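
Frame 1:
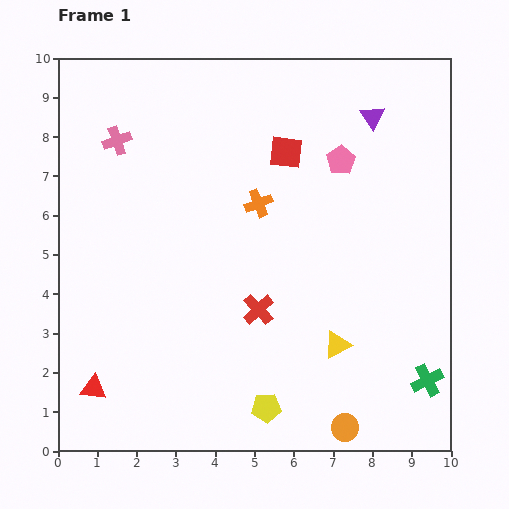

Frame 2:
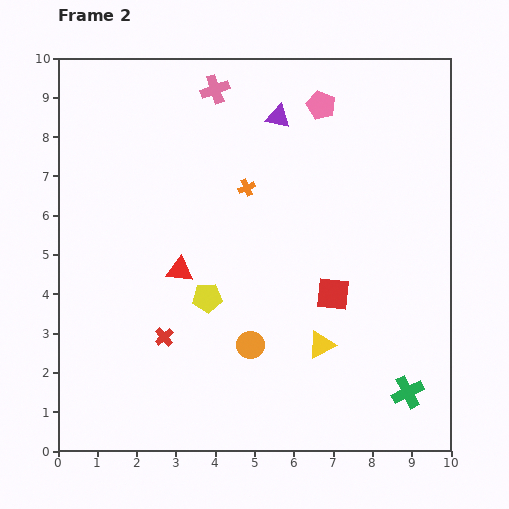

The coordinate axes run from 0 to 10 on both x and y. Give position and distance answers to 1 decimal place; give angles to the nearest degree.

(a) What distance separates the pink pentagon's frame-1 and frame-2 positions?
1.5

The pink pentagon moved from (7.2, 7.4) to (6.7, 8.8), a distance of √(0.5² + 1.4²) ≈ 1.5.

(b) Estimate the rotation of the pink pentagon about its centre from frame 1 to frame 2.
17° counter-clockwise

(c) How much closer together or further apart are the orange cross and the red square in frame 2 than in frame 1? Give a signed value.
+2.0

Distance in frame 1: 1.5. Distance in frame 2: 3.5.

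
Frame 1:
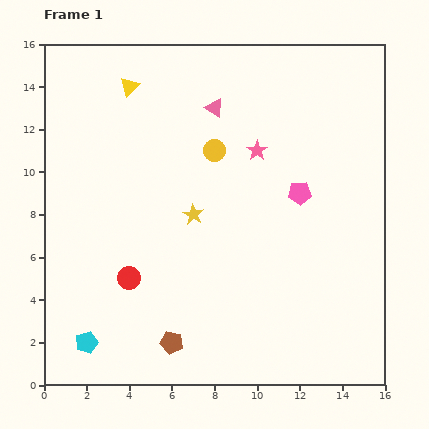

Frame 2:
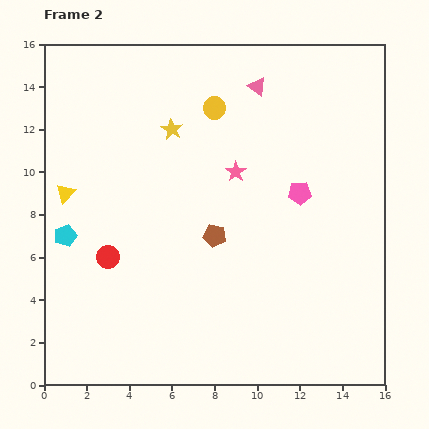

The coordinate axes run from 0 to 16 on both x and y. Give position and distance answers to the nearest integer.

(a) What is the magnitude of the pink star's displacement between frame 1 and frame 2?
1

The pink star moved from (10, 11) to (9, 10), a distance of √(1² + 1²) ≈ 1.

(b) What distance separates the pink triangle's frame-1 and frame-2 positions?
2

The pink triangle moved from (8, 13) to (10, 14), a distance of √(2² + 1²) ≈ 2.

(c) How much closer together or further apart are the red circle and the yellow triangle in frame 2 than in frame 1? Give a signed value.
-5

Distance in frame 1: 9. Distance in frame 2: 4.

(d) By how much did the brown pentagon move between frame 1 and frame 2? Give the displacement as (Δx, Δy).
(2, 5)

The brown pentagon was at (6, 2) in frame 1 and (8, 7) in frame 2.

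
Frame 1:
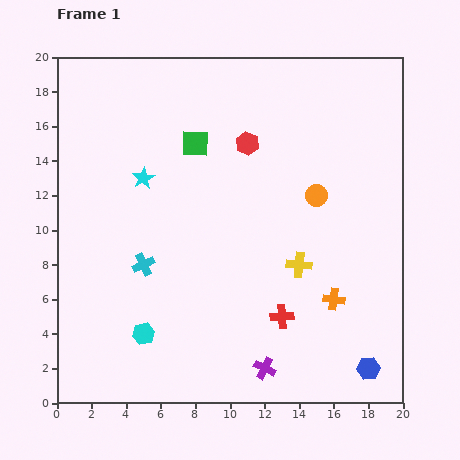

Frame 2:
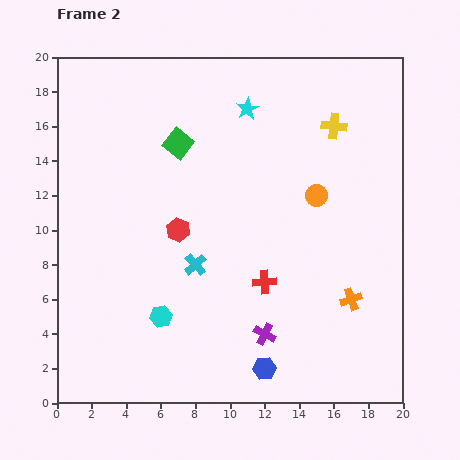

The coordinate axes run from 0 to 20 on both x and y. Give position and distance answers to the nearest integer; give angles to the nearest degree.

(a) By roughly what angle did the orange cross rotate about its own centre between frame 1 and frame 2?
28° counter-clockwise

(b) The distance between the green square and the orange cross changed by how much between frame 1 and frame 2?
+1

Distance in frame 1: 12. Distance in frame 2: 13.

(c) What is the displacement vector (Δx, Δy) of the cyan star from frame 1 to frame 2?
(6, 4)

The cyan star was at (5, 13) in frame 1 and (11, 17) in frame 2.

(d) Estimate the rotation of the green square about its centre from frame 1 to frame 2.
36° clockwise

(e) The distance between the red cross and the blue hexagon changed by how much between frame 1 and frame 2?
-1

Distance in frame 1: 6. Distance in frame 2: 5.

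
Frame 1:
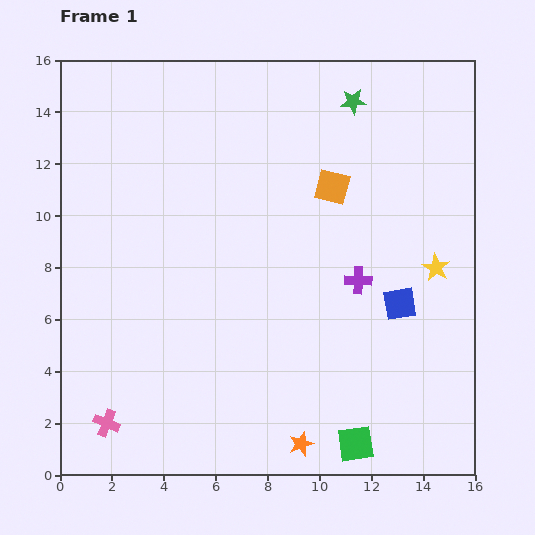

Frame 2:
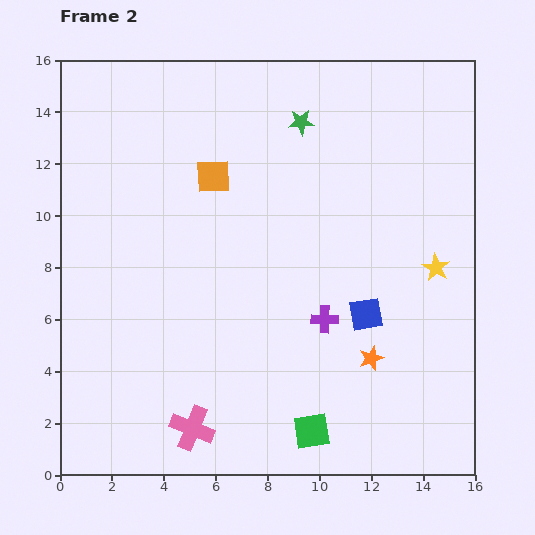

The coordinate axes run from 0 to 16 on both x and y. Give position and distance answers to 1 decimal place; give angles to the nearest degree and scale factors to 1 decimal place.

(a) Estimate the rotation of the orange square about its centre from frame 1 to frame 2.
17° counter-clockwise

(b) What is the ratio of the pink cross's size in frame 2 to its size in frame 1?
1.7×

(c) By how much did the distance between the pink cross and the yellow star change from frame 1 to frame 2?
-2.7

Distance in frame 1: 14.0. Distance in frame 2: 11.3.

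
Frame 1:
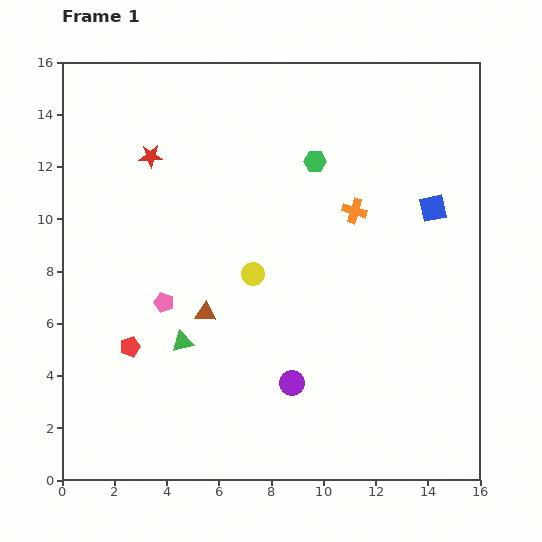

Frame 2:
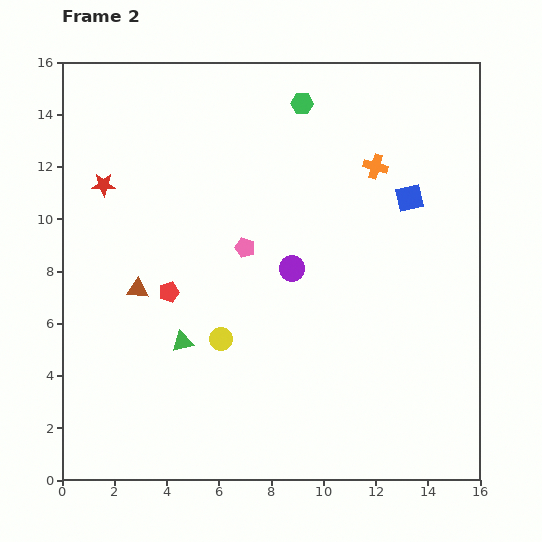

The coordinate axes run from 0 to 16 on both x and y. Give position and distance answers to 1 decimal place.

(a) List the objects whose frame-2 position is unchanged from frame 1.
the green triangle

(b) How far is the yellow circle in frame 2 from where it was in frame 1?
2.8

The yellow circle moved from (7.3, 7.9) to (6.1, 5.4), a distance of √(1.2² + 2.5²) ≈ 2.8.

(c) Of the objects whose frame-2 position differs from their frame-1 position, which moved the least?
the blue square

(moved 1.0)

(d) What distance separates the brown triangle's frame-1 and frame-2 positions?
2.8

The brown triangle moved from (5.5, 6.4) to (2.9, 7.3), a distance of √(2.6² + 0.9²) ≈ 2.8.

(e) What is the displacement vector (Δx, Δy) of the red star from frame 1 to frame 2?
(-1.8, -1.1)

The red star was at (3.4, 12.4) in frame 1 and (1.6, 11.3) in frame 2.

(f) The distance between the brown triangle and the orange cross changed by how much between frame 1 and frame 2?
+3.3

Distance in frame 1: 6.9. Distance in frame 2: 10.2.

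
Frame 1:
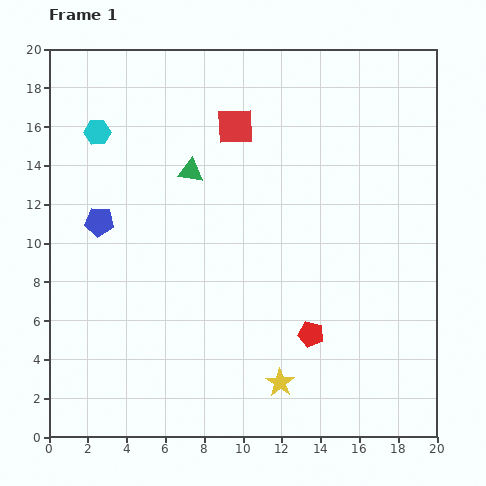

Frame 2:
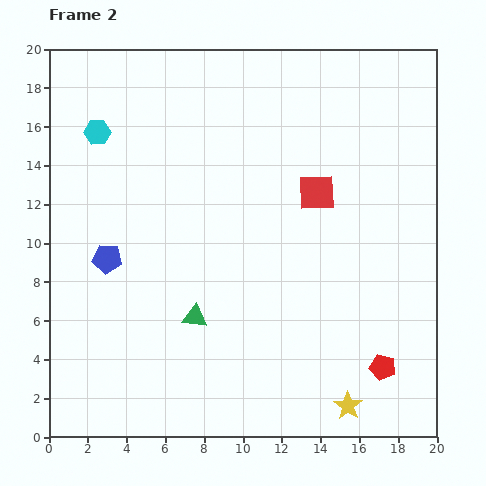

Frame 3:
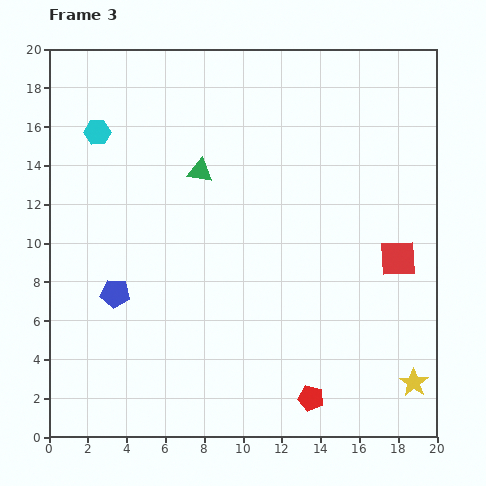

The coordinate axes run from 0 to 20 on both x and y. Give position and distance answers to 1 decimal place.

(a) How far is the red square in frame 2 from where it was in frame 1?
5.4

The red square moved from (9.6, 16.0) to (13.8, 12.6), a distance of √(4.2² + 3.4²) ≈ 5.4.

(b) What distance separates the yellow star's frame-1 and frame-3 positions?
6.9

The yellow star moved from (11.9, 2.8) to (18.8, 2.8), a distance of √(6.9² + 0.0²) ≈ 6.9.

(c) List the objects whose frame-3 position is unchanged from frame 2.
the cyan hexagon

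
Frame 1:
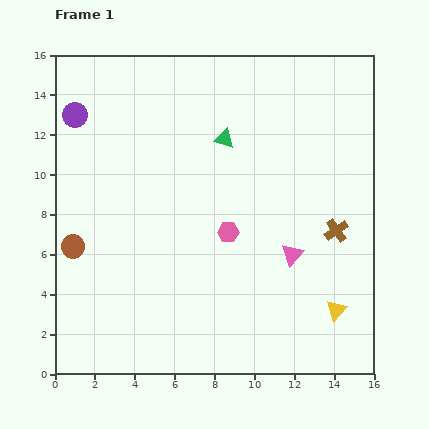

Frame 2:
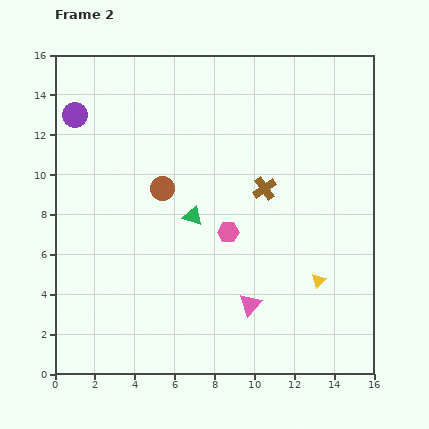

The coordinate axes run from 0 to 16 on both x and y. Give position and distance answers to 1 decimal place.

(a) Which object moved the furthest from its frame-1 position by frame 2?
the brown circle

(moved 5.4; next 4.2)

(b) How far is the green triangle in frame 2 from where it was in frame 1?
4.2

The green triangle moved from (8.5, 11.8) to (6.9, 7.9), a distance of √(1.6² + 3.9²) ≈ 4.2.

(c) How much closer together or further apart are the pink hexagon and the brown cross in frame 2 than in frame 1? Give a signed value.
-2.6

Distance in frame 1: 5.4. Distance in frame 2: 2.8.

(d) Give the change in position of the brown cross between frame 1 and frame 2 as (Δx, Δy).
(-3.6, 2.1)

The brown cross was at (14.1, 7.2) in frame 1 and (10.5, 9.3) in frame 2.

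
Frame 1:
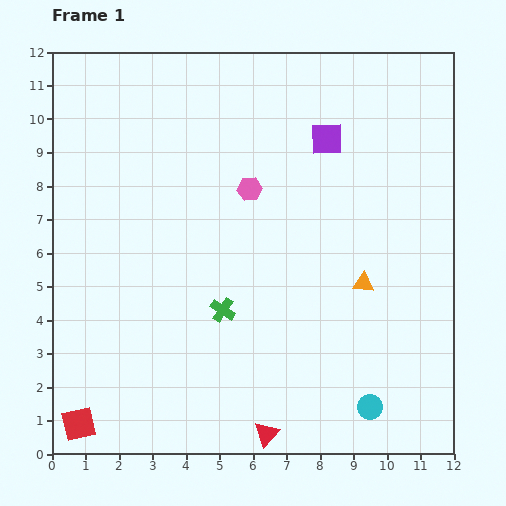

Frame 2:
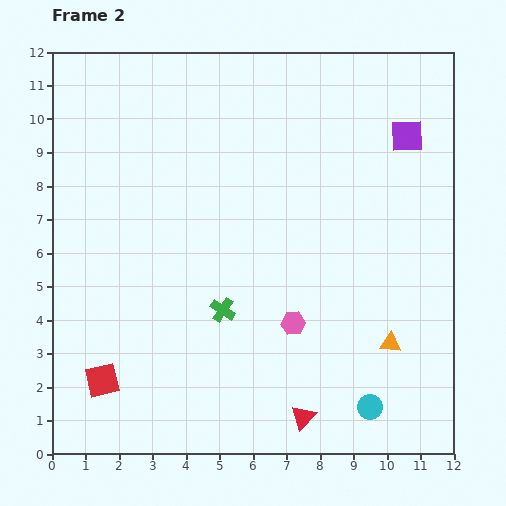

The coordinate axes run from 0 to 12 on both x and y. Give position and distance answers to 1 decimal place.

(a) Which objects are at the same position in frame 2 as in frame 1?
the green cross, the cyan circle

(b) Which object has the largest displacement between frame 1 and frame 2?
the pink hexagon

(moved 4.2; next 2.4)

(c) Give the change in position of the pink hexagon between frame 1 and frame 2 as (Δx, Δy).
(1.3, -4.0)

The pink hexagon was at (5.9, 7.9) in frame 1 and (7.2, 3.9) in frame 2.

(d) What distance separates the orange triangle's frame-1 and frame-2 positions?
2.0

The orange triangle moved from (9.3, 5.1) to (10.1, 3.3), a distance of √(0.8² + 1.8²) ≈ 2.0.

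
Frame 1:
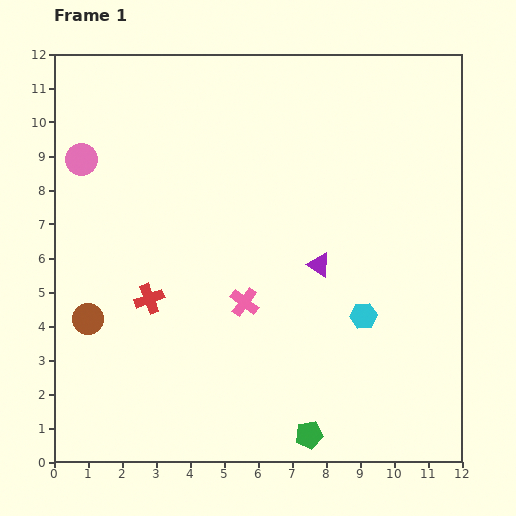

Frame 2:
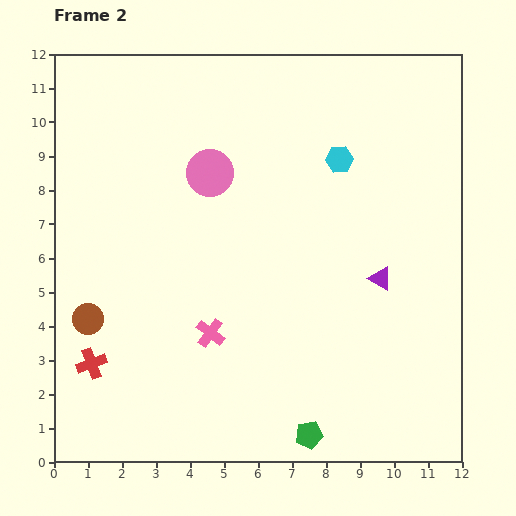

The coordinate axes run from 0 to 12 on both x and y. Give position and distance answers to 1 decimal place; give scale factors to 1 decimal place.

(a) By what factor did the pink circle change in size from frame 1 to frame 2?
1.5×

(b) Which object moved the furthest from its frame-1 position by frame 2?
the cyan hexagon

(moved 4.7; next 3.8)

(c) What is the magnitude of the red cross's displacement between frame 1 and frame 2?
2.5

The red cross moved from (2.8, 4.8) to (1.1, 2.9), a distance of √(1.7² + 1.9²) ≈ 2.5.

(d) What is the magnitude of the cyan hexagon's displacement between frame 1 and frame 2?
4.7

The cyan hexagon moved from (9.1, 4.3) to (8.4, 8.9), a distance of √(0.7² + 4.6²) ≈ 4.7.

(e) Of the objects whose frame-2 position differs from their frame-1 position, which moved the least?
the pink cross

(moved 1.3)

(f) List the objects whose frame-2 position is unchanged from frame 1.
the brown circle, the green pentagon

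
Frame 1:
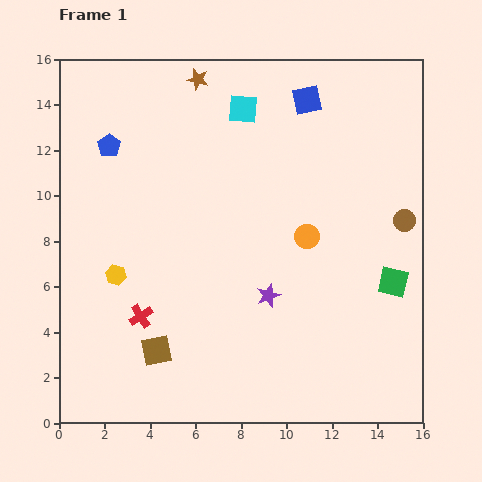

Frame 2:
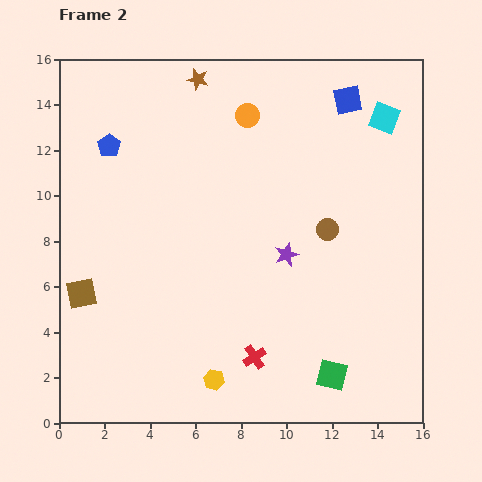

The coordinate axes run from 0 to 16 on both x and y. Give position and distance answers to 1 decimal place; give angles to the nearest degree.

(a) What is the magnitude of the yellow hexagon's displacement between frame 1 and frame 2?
6.3

The yellow hexagon moved from (2.5, 6.5) to (6.8, 1.9), a distance of √(4.3² + 4.6²) ≈ 6.3.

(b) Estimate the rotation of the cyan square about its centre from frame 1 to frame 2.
17° clockwise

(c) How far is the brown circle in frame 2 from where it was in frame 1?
3.4

The brown circle moved from (15.2, 8.9) to (11.8, 8.5), a distance of √(3.4² + 0.4²) ≈ 3.4.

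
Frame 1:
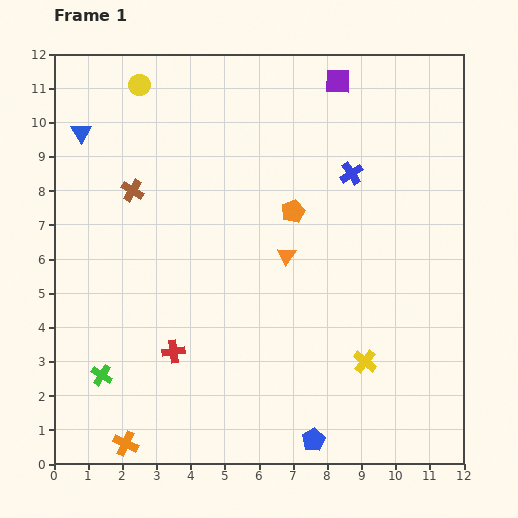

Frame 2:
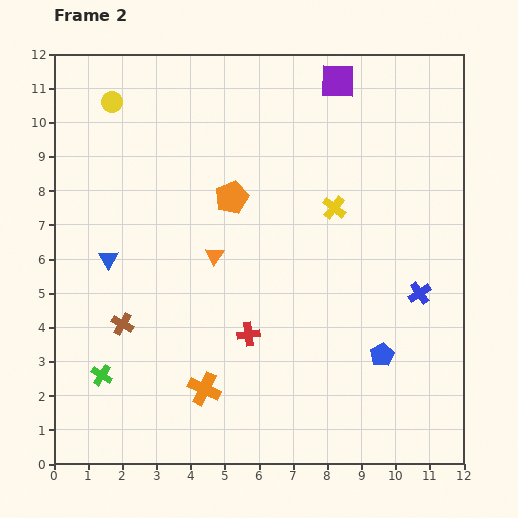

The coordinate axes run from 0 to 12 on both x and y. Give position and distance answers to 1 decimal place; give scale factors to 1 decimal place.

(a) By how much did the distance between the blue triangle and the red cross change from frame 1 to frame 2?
-2.2

Distance in frame 1: 6.9. Distance in frame 2: 4.7.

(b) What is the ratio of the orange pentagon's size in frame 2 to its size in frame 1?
1.4×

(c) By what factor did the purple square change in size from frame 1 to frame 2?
1.4×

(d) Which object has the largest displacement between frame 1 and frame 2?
the yellow cross

(moved 4.6; next 4.0)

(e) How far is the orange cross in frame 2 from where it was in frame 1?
2.8

The orange cross moved from (2.1, 0.6) to (4.4, 2.2), a distance of √(2.3² + 1.6²) ≈ 2.8.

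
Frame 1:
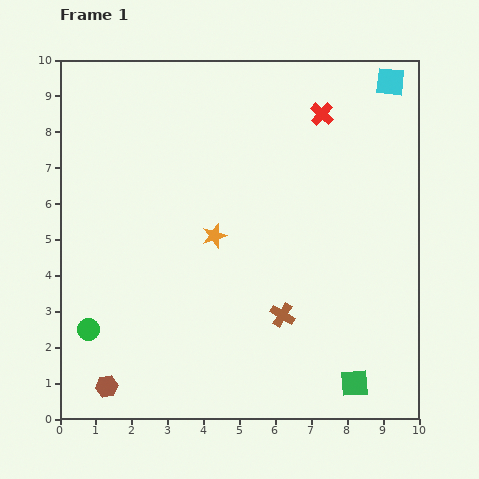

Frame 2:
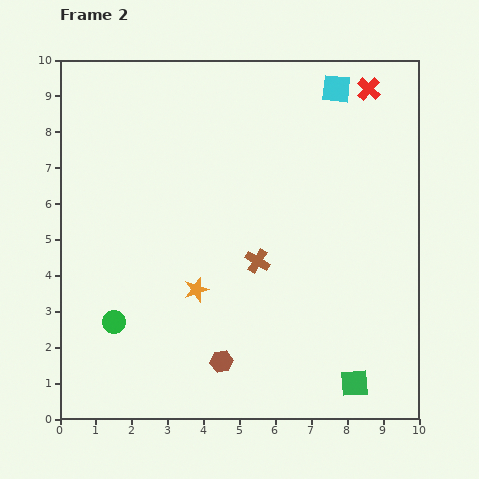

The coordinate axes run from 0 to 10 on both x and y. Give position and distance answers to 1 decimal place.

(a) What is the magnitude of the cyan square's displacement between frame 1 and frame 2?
1.5

The cyan square moved from (9.2, 9.4) to (7.7, 9.2), a distance of √(1.5² + 0.2²) ≈ 1.5.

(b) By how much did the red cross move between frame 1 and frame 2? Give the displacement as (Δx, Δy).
(1.3, 0.7)

The red cross was at (7.3, 8.5) in frame 1 and (8.6, 9.2) in frame 2.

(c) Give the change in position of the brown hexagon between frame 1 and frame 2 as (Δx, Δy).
(3.2, 0.7)

The brown hexagon was at (1.3, 0.9) in frame 1 and (4.5, 1.6) in frame 2.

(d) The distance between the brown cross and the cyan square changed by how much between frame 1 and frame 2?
-1.9

Distance in frame 1: 7.2. Distance in frame 2: 5.3.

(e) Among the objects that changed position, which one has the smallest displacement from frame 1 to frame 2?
the green circle

(moved 0.7)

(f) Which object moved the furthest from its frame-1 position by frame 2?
the brown hexagon

(moved 3.3; next 1.7)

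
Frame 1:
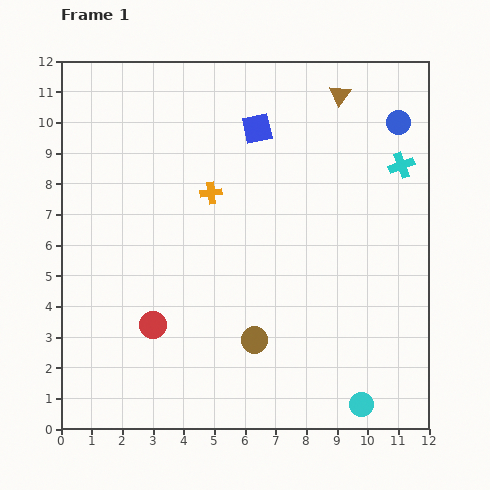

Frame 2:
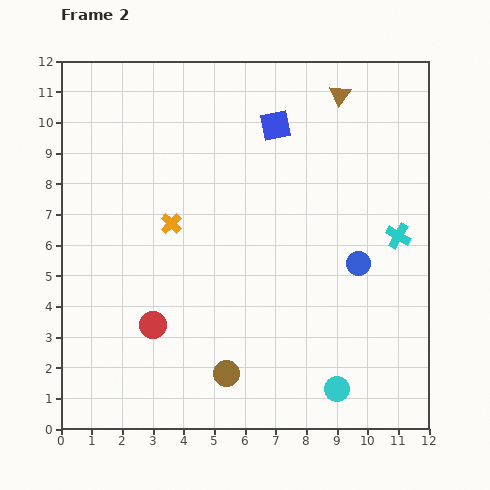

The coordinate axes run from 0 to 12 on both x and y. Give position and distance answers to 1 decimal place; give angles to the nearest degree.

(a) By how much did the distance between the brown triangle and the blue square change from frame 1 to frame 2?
-0.6

Distance in frame 1: 2.9. Distance in frame 2: 2.3.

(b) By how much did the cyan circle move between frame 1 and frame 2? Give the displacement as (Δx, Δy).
(-0.8, 0.5)

The cyan circle was at (9.8, 0.8) in frame 1 and (9.0, 1.3) in frame 2.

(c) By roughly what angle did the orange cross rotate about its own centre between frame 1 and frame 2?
38° counter-clockwise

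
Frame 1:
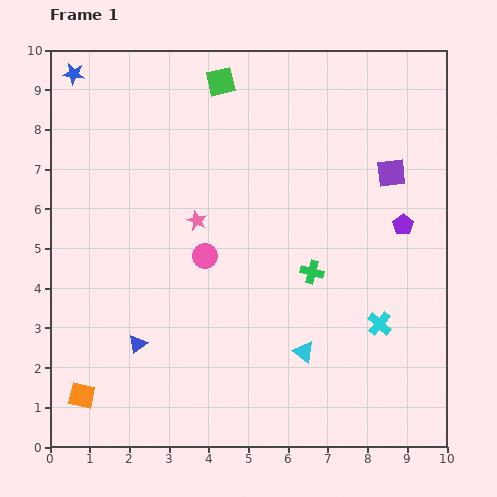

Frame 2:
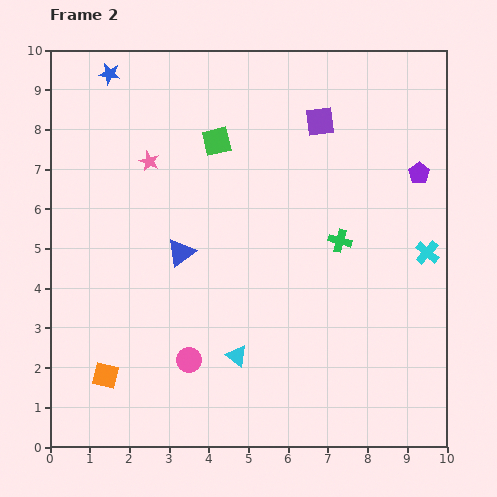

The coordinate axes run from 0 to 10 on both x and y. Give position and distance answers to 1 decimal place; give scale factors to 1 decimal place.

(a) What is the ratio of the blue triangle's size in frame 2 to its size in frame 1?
1.5×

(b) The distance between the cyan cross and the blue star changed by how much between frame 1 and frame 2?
-0.7

Distance in frame 1: 9.9. Distance in frame 2: 9.2.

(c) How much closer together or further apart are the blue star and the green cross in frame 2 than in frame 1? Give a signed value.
-0.6

Distance in frame 1: 7.8. Distance in frame 2: 7.2.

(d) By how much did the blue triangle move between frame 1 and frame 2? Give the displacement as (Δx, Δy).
(1.1, 2.3)

The blue triangle was at (2.2, 2.6) in frame 1 and (3.3, 4.9) in frame 2.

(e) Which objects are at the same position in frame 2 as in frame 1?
none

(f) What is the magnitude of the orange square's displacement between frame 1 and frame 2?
0.8

The orange square moved from (0.8, 1.3) to (1.4, 1.8), a distance of √(0.6² + 0.5²) ≈ 0.8.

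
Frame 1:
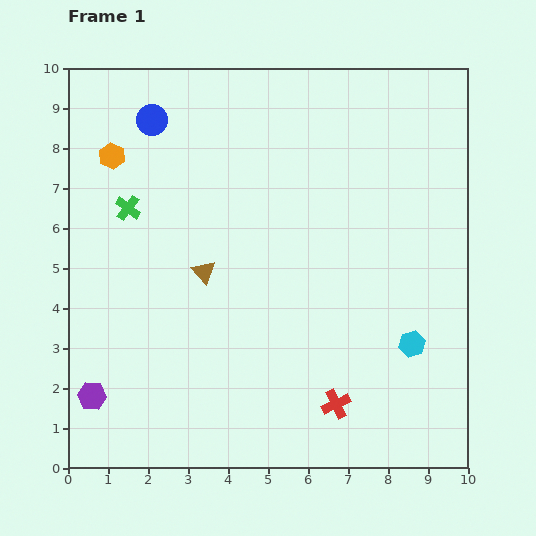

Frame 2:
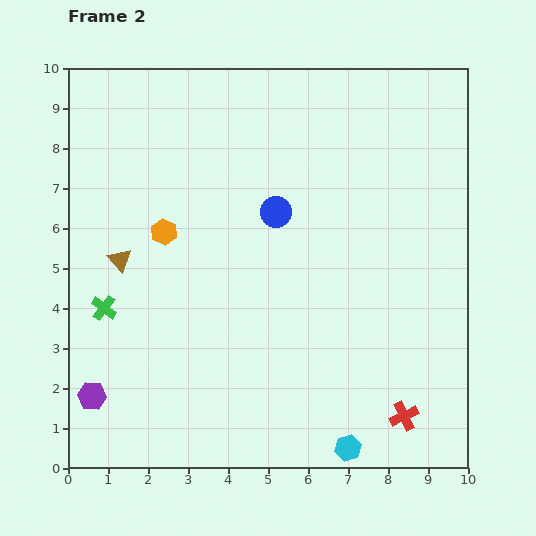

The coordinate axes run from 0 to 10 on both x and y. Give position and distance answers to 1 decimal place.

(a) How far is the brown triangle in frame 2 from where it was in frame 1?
2.1

The brown triangle moved from (3.4, 4.9) to (1.3, 5.2), a distance of √(2.1² + 0.3²) ≈ 2.1.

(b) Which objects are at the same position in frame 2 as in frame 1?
the purple hexagon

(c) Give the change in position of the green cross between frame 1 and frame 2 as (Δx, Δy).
(-0.6, -2.5)

The green cross was at (1.5, 6.5) in frame 1 and (0.9, 4.0) in frame 2.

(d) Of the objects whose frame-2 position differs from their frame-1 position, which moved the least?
the red cross

(moved 1.7)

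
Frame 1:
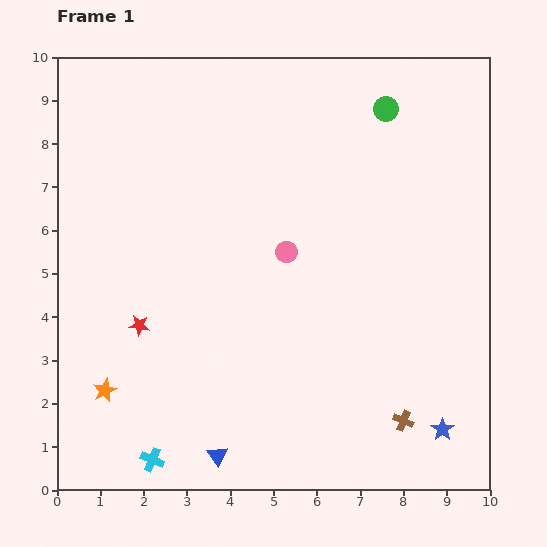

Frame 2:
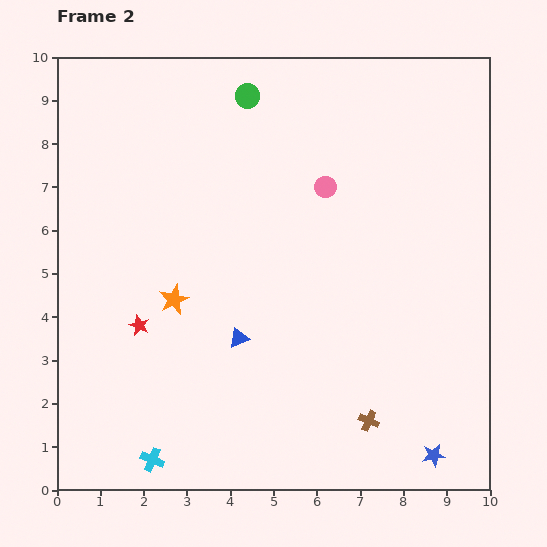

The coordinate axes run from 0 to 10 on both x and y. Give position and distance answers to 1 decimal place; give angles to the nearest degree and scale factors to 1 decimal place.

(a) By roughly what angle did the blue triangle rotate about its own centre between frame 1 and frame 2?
41° clockwise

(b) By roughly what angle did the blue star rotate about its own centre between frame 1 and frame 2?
26° clockwise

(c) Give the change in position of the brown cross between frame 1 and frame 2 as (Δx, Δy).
(-0.8, 0.0)

The brown cross was at (8.0, 1.6) in frame 1 and (7.2, 1.6) in frame 2.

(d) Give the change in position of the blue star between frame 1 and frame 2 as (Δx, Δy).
(-0.2, -0.6)

The blue star was at (8.9, 1.4) in frame 1 and (8.7, 0.8) in frame 2.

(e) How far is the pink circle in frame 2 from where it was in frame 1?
1.7

The pink circle moved from (5.3, 5.5) to (6.2, 7.0), a distance of √(0.9² + 1.5²) ≈ 1.7.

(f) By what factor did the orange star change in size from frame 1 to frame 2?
1.3×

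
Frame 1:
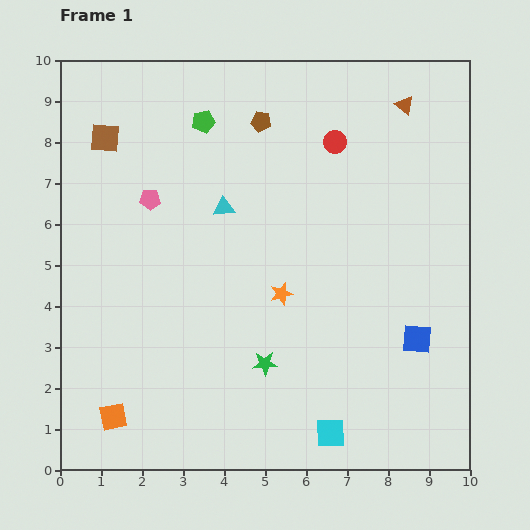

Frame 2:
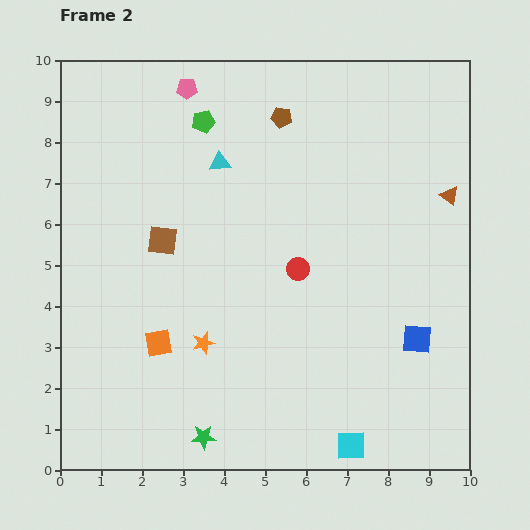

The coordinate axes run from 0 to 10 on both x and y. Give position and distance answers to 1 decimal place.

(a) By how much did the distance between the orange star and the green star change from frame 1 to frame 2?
+0.6

Distance in frame 1: 1.7. Distance in frame 2: 2.3.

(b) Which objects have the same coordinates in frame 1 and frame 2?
the blue square, the green pentagon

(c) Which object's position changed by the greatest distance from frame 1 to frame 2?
the red circle

(moved 3.2; next 2.9)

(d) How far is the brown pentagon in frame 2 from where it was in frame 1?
0.5

The brown pentagon moved from (4.9, 8.5) to (5.4, 8.6), a distance of √(0.5² + 0.1²) ≈ 0.5.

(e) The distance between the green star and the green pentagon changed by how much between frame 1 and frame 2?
+1.6

Distance in frame 1: 6.1. Distance in frame 2: 7.7.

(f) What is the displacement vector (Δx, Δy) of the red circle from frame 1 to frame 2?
(-0.9, -3.1)

The red circle was at (6.7, 8.0) in frame 1 and (5.8, 4.9) in frame 2.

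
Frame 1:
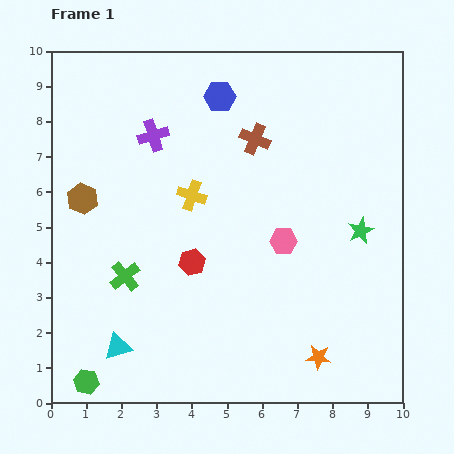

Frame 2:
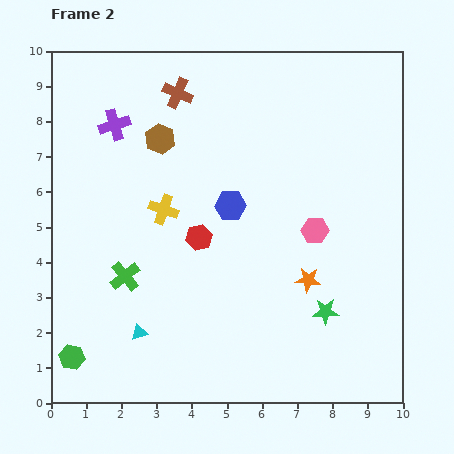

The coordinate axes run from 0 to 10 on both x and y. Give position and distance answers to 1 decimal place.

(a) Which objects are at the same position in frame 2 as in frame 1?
the green cross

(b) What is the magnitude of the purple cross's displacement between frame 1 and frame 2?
1.1

The purple cross moved from (2.9, 7.6) to (1.8, 7.9), a distance of √(1.1² + 0.3²) ≈ 1.1.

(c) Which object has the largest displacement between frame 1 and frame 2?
the blue hexagon

(moved 3.1; next 2.8)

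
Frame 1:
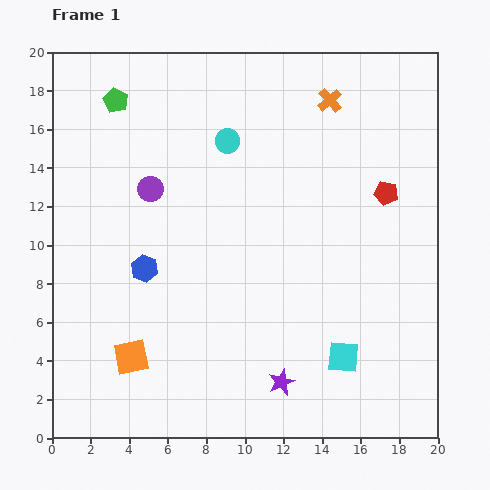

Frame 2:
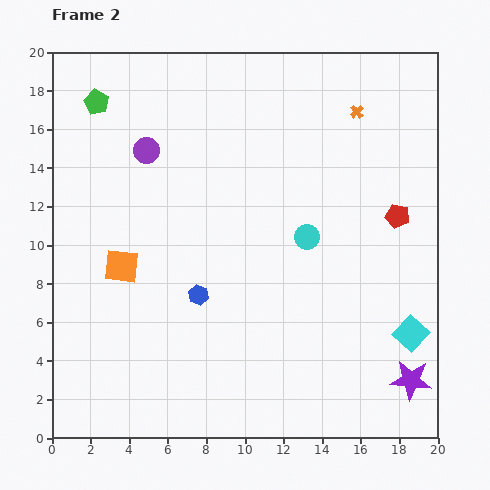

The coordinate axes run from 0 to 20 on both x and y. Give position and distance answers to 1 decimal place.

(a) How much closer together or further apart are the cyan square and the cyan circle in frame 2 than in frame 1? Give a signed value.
-5.3

Distance in frame 1: 12.7. Distance in frame 2: 7.4.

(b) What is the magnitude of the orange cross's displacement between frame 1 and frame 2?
1.5

The orange cross moved from (14.4, 17.5) to (15.8, 16.9), a distance of √(1.4² + 0.6²) ≈ 1.5.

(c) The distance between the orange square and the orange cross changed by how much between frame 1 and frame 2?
-2.2

Distance in frame 1: 16.8. Distance in frame 2: 14.6.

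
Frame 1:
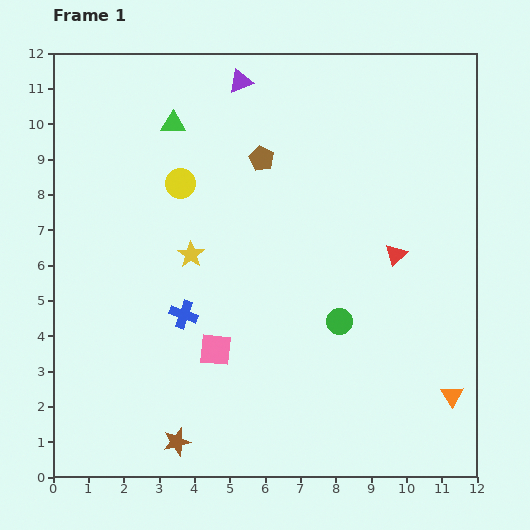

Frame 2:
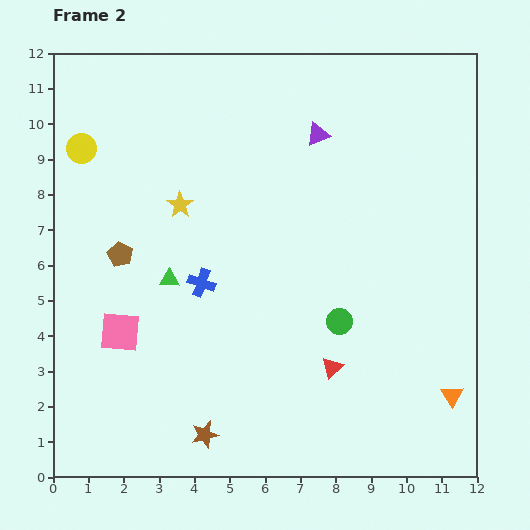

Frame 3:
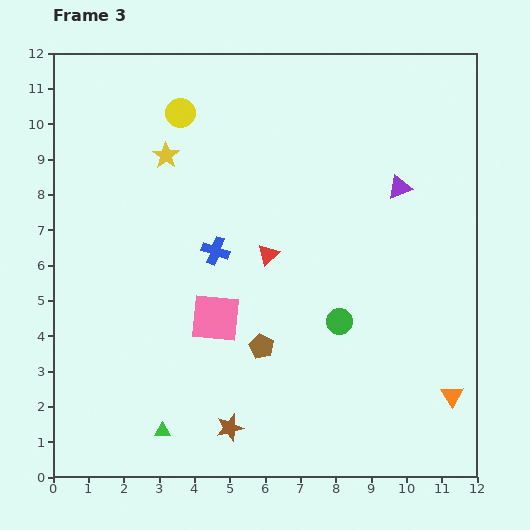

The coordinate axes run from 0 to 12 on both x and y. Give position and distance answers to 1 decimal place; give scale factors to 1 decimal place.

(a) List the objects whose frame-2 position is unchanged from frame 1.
the orange triangle, the green circle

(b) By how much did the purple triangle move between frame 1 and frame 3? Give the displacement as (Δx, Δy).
(4.5, -3.0)

The purple triangle was at (5.3, 11.2) in frame 1 and (9.8, 8.2) in frame 3.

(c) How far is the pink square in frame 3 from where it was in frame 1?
0.9

The pink square moved from (4.6, 3.6) to (4.6, 4.5), a distance of √(0.0² + 0.9²) ≈ 0.9.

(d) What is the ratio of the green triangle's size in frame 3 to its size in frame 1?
0.7×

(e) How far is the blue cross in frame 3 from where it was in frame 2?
1.0

The blue cross moved from (4.2, 5.5) to (4.6, 6.4), a distance of √(0.4² + 0.9²) ≈ 1.0.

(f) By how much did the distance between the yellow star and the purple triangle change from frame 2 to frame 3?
+2.3

Distance in frame 2: 4.4. Distance in frame 3: 6.7.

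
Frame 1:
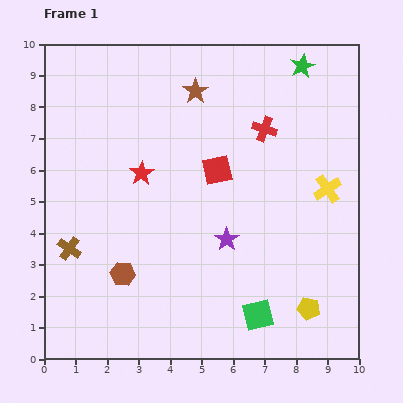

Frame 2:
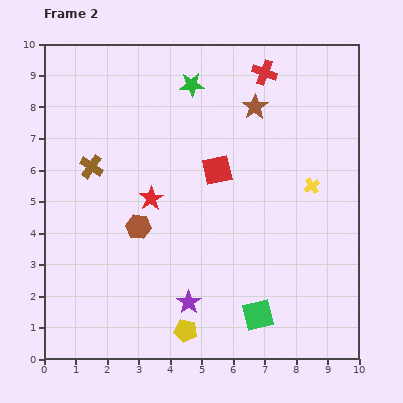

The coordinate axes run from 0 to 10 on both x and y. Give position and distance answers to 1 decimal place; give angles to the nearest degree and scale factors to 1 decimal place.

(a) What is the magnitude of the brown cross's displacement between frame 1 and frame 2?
2.7

The brown cross moved from (0.8, 3.5) to (1.5, 6.1), a distance of √(0.7² + 2.6²) ≈ 2.7.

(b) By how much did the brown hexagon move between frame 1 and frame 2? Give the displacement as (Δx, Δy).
(0.5, 1.5)

The brown hexagon was at (2.5, 2.7) in frame 1 and (3.0, 4.2) in frame 2.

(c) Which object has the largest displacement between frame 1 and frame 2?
the yellow pentagon

(moved 4.0; next 3.6)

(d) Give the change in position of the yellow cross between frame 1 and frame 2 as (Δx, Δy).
(-0.5, 0.1)

The yellow cross was at (9.0, 5.4) in frame 1 and (8.5, 5.5) in frame 2.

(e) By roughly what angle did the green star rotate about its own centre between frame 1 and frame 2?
22° clockwise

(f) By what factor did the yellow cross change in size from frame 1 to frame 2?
0.6×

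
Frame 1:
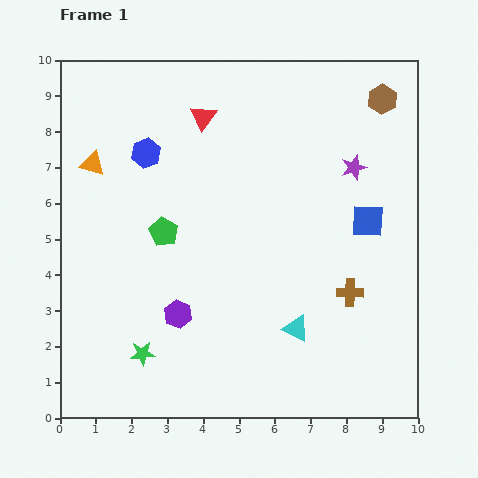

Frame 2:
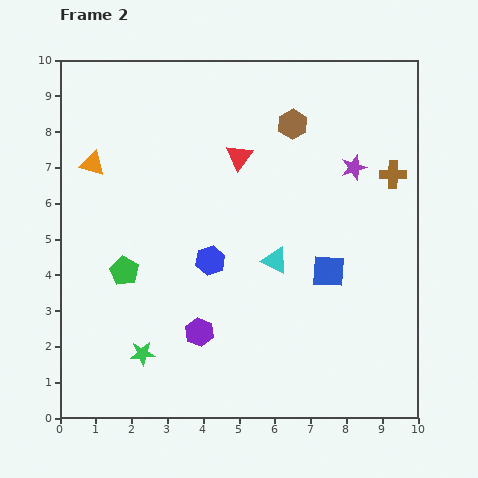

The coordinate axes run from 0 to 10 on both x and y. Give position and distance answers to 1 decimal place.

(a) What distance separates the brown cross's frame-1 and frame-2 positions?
3.5

The brown cross moved from (8.1, 3.5) to (9.3, 6.8), a distance of √(1.2² + 3.3²) ≈ 3.5.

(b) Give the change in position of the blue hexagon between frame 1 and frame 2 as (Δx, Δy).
(1.8, -3.0)

The blue hexagon was at (2.4, 7.4) in frame 1 and (4.2, 4.4) in frame 2.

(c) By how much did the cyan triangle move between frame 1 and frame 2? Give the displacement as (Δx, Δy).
(-0.6, 1.9)

The cyan triangle was at (6.6, 2.5) in frame 1 and (6.0, 4.4) in frame 2.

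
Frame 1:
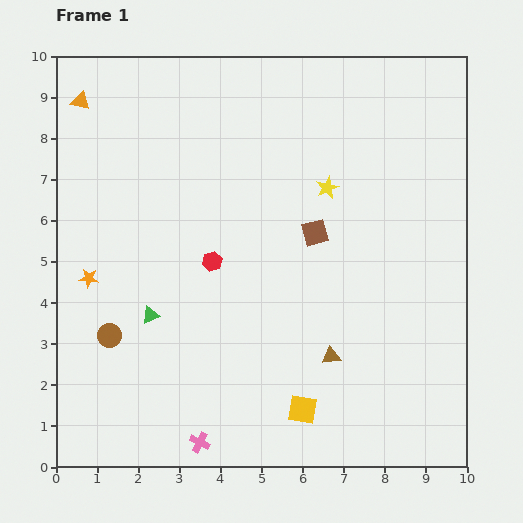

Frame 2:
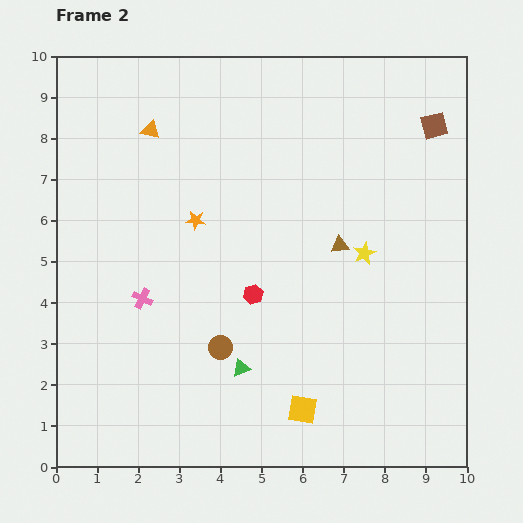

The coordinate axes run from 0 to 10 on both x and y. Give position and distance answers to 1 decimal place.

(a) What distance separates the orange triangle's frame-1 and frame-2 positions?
1.8

The orange triangle moved from (0.6, 8.9) to (2.3, 8.2), a distance of √(1.7² + 0.7²) ≈ 1.8.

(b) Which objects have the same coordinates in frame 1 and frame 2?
the yellow square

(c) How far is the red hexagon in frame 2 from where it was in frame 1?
1.3

The red hexagon moved from (3.8, 5.0) to (4.8, 4.2), a distance of √(1.0² + 0.8²) ≈ 1.3.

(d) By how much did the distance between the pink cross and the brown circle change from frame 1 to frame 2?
-1.2

Distance in frame 1: 3.4. Distance in frame 2: 2.2.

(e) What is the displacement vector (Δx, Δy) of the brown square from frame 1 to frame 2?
(2.9, 2.6)

The brown square was at (6.3, 5.7) in frame 1 and (9.2, 8.3) in frame 2.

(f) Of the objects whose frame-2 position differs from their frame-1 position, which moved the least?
the red hexagon

(moved 1.3)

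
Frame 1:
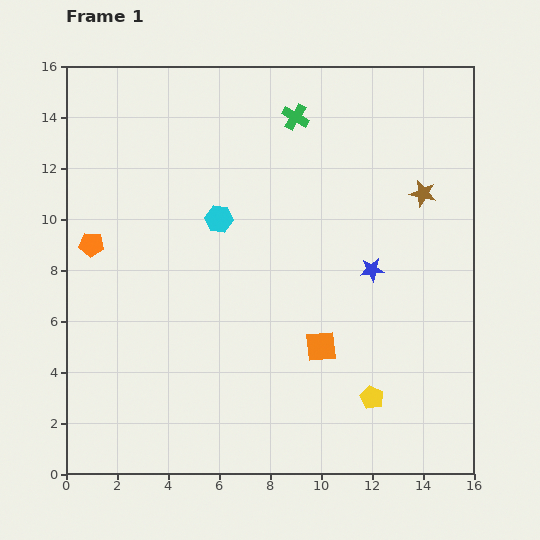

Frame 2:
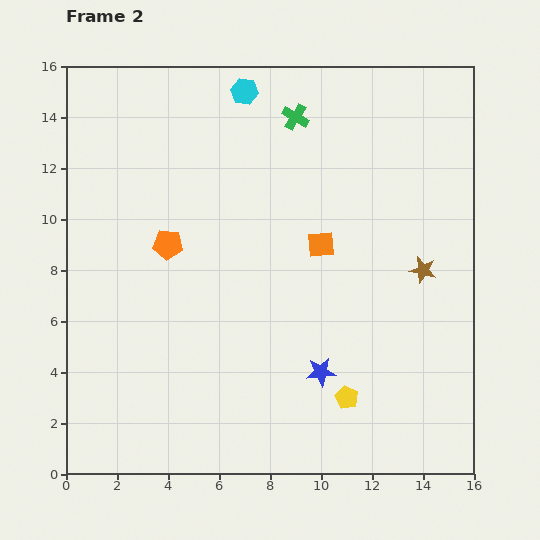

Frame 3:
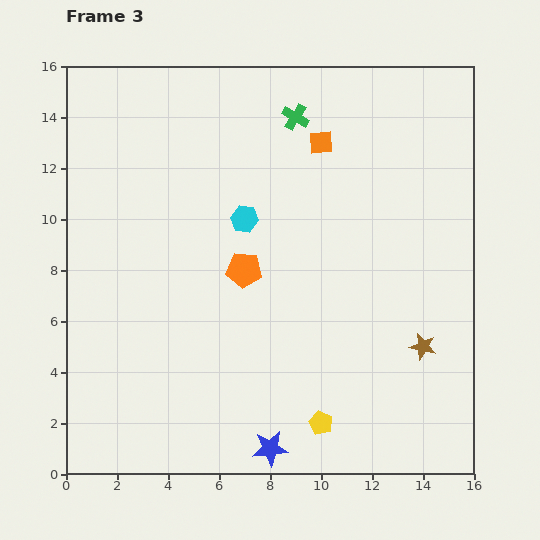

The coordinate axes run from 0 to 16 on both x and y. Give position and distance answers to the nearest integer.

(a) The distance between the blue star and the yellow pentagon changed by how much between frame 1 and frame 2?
-4

Distance in frame 1: 5. Distance in frame 2: 1.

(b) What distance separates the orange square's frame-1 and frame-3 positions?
8

The orange square moved from (10, 5) to (10, 13), a distance of √(0² + 8²) ≈ 8.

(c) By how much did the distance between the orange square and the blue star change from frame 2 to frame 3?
+7

Distance in frame 2: 5. Distance in frame 3: 12.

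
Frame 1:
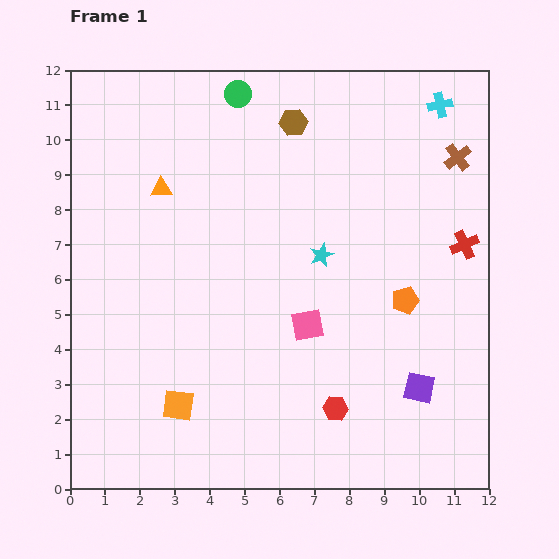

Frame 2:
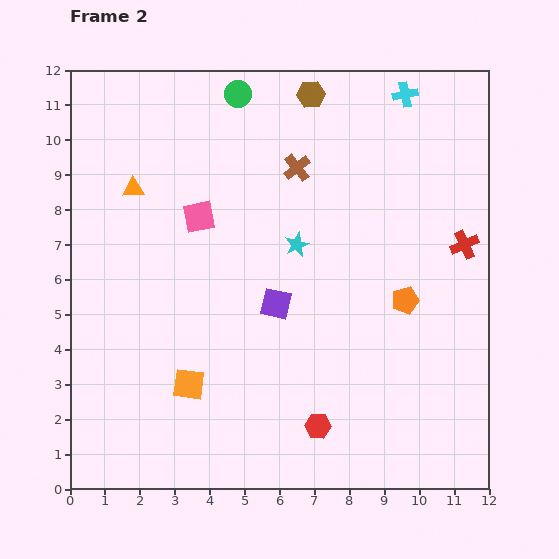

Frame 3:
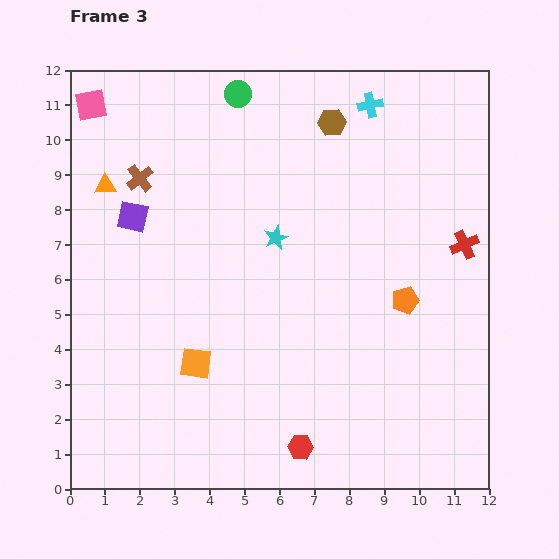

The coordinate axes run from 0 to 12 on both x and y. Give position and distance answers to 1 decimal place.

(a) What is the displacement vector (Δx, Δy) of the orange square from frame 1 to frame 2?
(0.3, 0.6)

The orange square was at (3.1, 2.4) in frame 1 and (3.4, 3.0) in frame 2.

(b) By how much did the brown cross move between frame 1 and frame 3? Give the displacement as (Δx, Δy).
(-9.1, -0.6)

The brown cross was at (11.1, 9.5) in frame 1 and (2.0, 8.9) in frame 3.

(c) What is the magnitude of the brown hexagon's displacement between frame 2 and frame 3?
1.0

The brown hexagon moved from (6.9, 11.3) to (7.5, 10.5), a distance of √(0.6² + 0.8²) ≈ 1.0.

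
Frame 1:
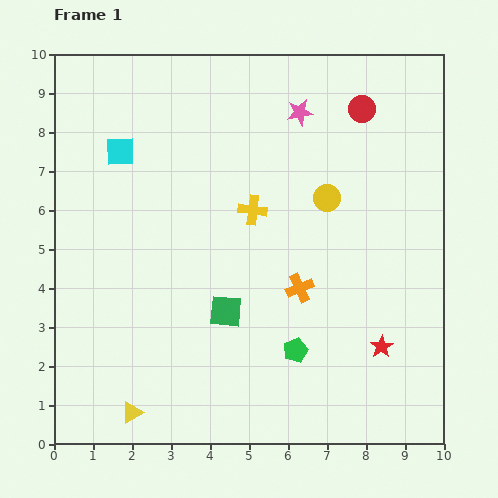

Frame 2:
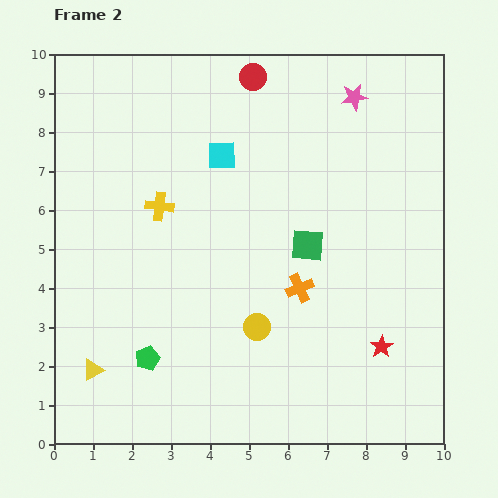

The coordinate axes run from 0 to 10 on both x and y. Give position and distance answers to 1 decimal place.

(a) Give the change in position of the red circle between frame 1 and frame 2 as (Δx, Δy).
(-2.8, 0.8)

The red circle was at (7.9, 8.6) in frame 1 and (5.1, 9.4) in frame 2.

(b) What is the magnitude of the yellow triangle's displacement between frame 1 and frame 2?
1.5

The yellow triangle moved from (2.0, 0.8) to (1.0, 1.9), a distance of √(1.0² + 1.1²) ≈ 1.5.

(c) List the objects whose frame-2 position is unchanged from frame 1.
the orange cross, the red star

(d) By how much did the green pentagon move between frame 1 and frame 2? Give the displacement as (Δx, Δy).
(-3.8, -0.2)

The green pentagon was at (6.2, 2.4) in frame 1 and (2.4, 2.2) in frame 2.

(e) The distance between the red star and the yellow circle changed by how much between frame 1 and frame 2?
-0.8

Distance in frame 1: 4.0. Distance in frame 2: 3.2.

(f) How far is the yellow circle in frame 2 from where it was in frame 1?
3.8

The yellow circle moved from (7.0, 6.3) to (5.2, 3.0), a distance of √(1.8² + 3.3²) ≈ 3.8.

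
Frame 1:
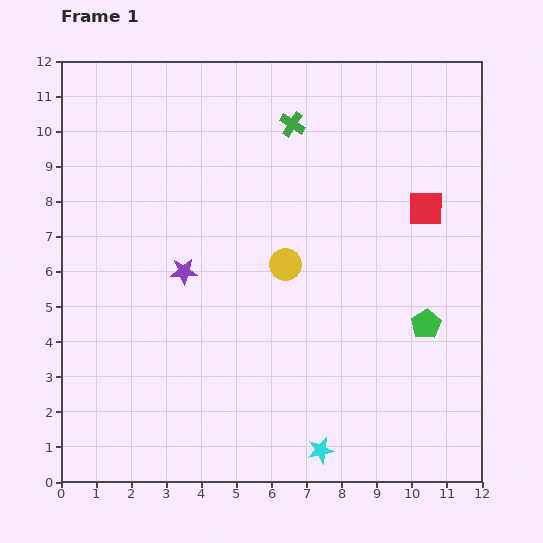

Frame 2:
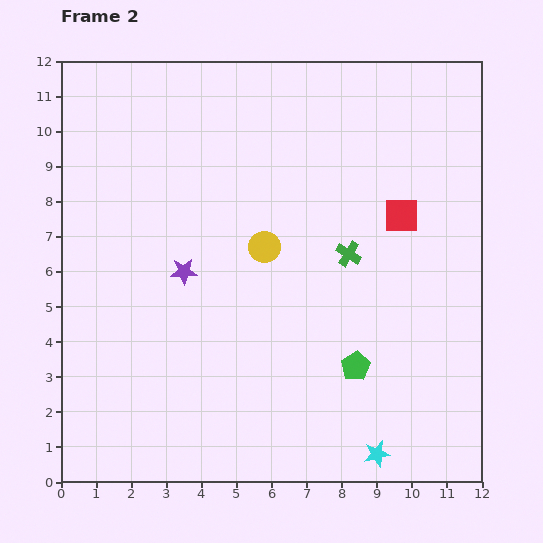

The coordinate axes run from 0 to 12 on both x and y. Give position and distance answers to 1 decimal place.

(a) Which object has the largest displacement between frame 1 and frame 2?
the green cross

(moved 4.0; next 2.3)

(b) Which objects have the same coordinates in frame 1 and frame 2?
the purple star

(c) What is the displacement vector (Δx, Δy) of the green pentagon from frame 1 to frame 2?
(-2.0, -1.2)

The green pentagon was at (10.4, 4.5) in frame 1 and (8.4, 3.3) in frame 2.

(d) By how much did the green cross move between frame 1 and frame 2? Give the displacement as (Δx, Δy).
(1.6, -3.7)

The green cross was at (6.6, 10.2) in frame 1 and (8.2, 6.5) in frame 2.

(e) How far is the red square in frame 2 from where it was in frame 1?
0.7

The red square moved from (10.4, 7.8) to (9.7, 7.6), a distance of √(0.7² + 0.2²) ≈ 0.7.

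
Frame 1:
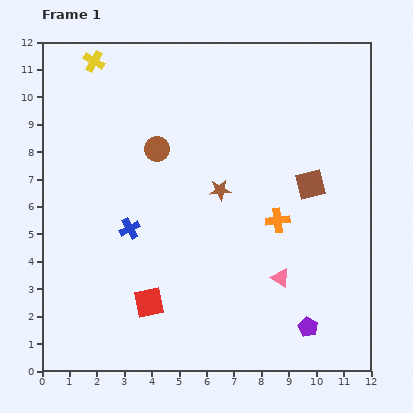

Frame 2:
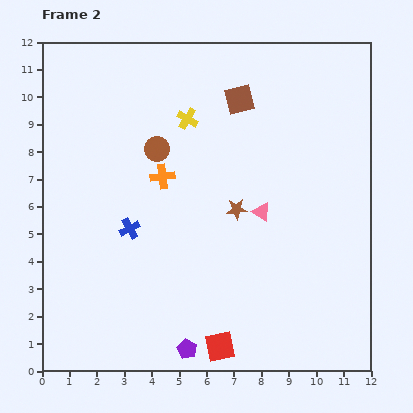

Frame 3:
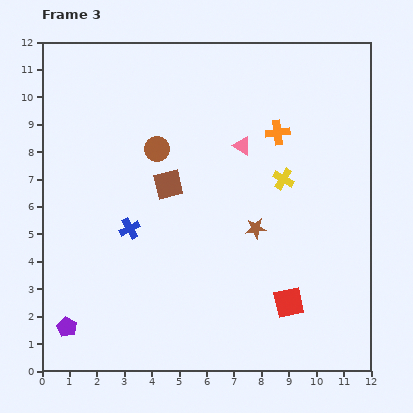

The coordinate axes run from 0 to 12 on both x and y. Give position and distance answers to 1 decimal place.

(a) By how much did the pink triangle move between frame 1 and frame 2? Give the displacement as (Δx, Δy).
(-0.7, 2.4)

The pink triangle was at (8.7, 3.4) in frame 1 and (8.0, 5.8) in frame 2.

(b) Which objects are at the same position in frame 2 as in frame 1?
the blue cross, the brown circle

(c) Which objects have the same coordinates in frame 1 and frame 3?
the blue cross, the brown circle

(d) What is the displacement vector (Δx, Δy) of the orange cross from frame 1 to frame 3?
(0.0, 3.2)

The orange cross was at (8.6, 5.5) in frame 1 and (8.6, 8.7) in frame 3.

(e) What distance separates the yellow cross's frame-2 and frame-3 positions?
4.1

The yellow cross moved from (5.3, 9.2) to (8.8, 7.0), a distance of √(3.5² + 2.2²) ≈ 4.1.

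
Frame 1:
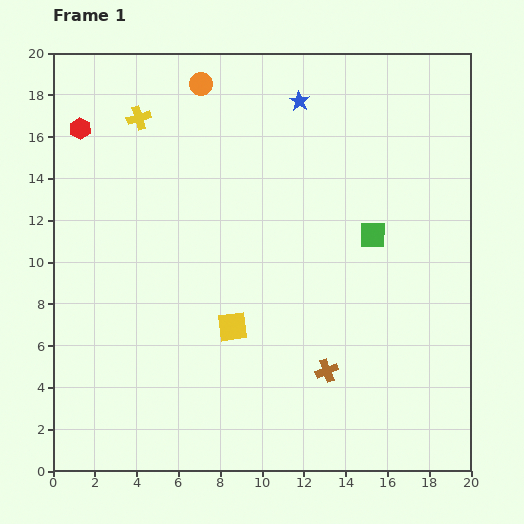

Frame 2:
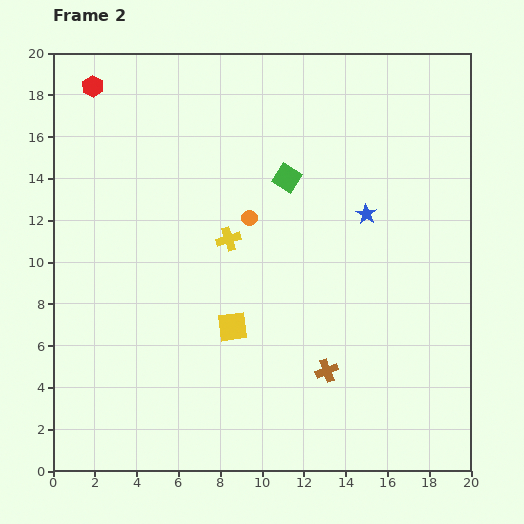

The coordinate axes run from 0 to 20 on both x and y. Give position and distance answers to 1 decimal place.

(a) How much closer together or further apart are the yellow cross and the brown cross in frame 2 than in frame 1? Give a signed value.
-7.2

Distance in frame 1: 15.1. Distance in frame 2: 7.9.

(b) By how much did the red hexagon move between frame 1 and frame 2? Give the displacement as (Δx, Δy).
(0.6, 2.0)

The red hexagon was at (1.3, 16.4) in frame 1 and (1.9, 18.4) in frame 2.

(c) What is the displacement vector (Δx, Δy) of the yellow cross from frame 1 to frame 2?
(4.3, -5.8)

The yellow cross was at (4.1, 16.9) in frame 1 and (8.4, 11.1) in frame 2.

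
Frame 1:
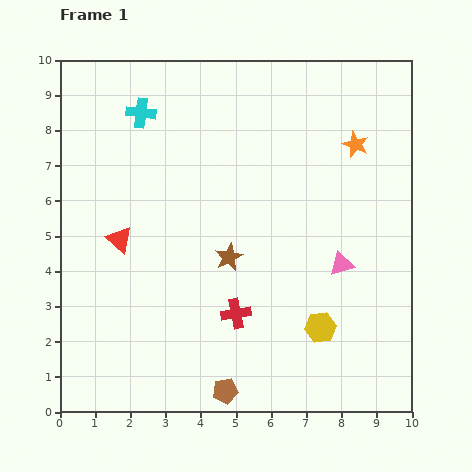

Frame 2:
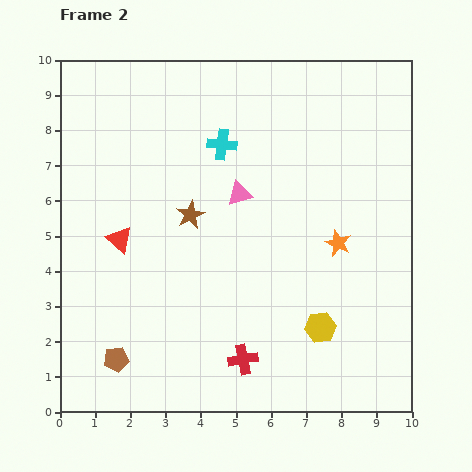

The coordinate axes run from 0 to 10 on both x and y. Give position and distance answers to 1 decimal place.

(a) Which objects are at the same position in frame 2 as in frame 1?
the yellow hexagon, the red triangle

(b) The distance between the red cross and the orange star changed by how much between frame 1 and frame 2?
-1.6

Distance in frame 1: 5.9. Distance in frame 2: 4.3.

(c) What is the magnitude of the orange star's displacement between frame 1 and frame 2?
2.8

The orange star moved from (8.4, 7.6) to (7.9, 4.8), a distance of √(0.5² + 2.8²) ≈ 2.8.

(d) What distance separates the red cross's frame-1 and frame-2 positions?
1.3

The red cross moved from (5.0, 2.8) to (5.2, 1.5), a distance of √(0.2² + 1.3²) ≈ 1.3.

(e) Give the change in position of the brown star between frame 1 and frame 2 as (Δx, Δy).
(-1.1, 1.2)

The brown star was at (4.8, 4.4) in frame 1 and (3.7, 5.6) in frame 2.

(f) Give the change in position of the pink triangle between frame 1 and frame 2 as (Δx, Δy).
(-2.9, 2.0)

The pink triangle was at (8.0, 4.2) in frame 1 and (5.1, 6.2) in frame 2.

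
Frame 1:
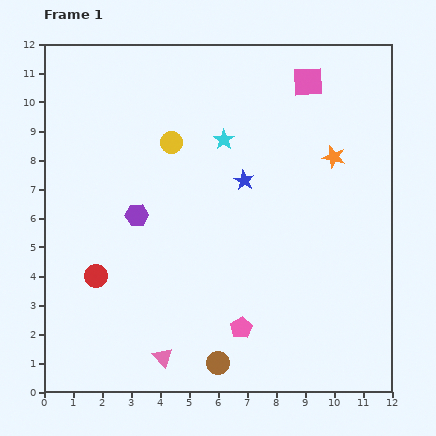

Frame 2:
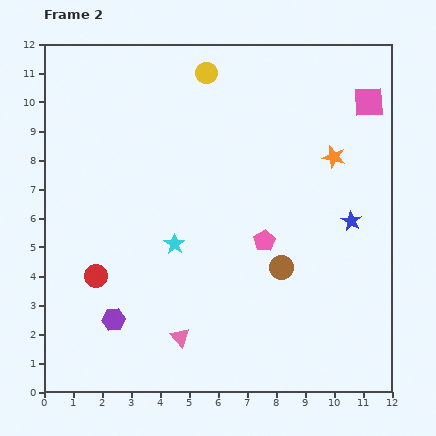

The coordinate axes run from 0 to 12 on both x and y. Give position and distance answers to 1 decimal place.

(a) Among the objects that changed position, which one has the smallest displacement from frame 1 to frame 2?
the pink triangle

(moved 0.9)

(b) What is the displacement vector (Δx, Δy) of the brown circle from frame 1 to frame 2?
(2.2, 3.3)

The brown circle was at (6.0, 1.0) in frame 1 and (8.2, 4.3) in frame 2.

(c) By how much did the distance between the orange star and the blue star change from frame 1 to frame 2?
-0.9

Distance in frame 1: 3.2. Distance in frame 2: 2.3.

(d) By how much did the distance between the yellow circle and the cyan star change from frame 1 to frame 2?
+4.2

Distance in frame 1: 1.8. Distance in frame 2: 6.0.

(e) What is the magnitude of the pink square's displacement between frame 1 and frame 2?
2.2

The pink square moved from (9.1, 10.7) to (11.2, 10.0), a distance of √(2.1² + 0.7²) ≈ 2.2.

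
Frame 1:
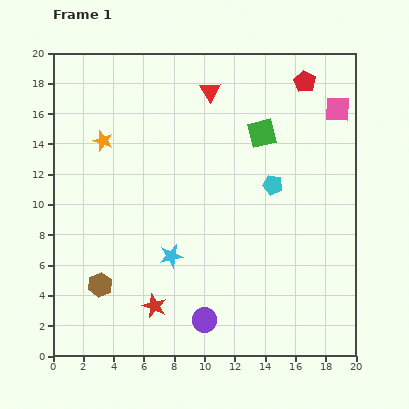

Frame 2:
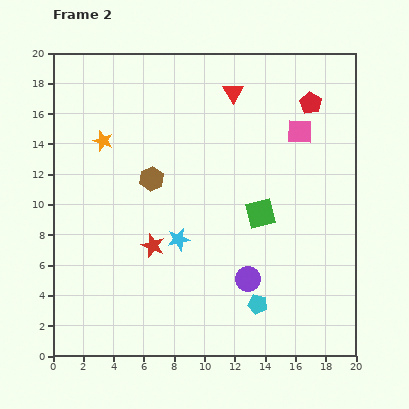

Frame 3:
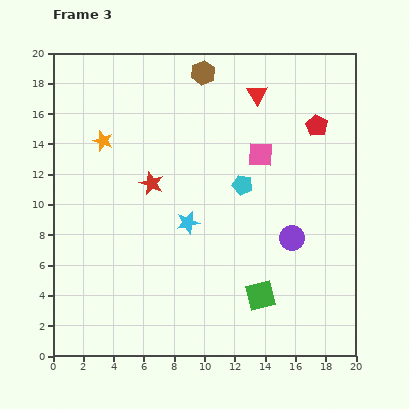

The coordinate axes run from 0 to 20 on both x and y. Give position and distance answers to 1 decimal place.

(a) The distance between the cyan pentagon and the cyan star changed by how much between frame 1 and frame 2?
-1.5

Distance in frame 1: 8.2. Distance in frame 2: 6.7.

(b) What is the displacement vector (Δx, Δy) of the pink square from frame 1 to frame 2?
(-2.5, -1.5)

The pink square was at (18.8, 16.3) in frame 1 and (16.3, 14.8) in frame 2.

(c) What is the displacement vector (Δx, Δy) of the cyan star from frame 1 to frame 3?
(1.1, 2.2)

The cyan star was at (7.8, 6.6) in frame 1 and (8.9, 8.8) in frame 3.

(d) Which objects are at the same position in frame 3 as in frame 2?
the orange star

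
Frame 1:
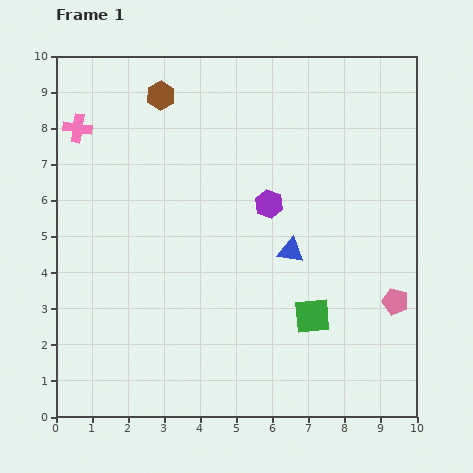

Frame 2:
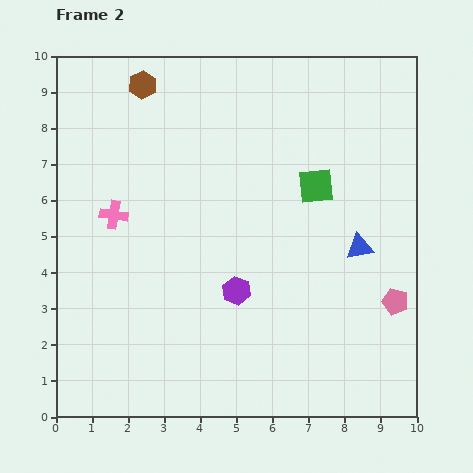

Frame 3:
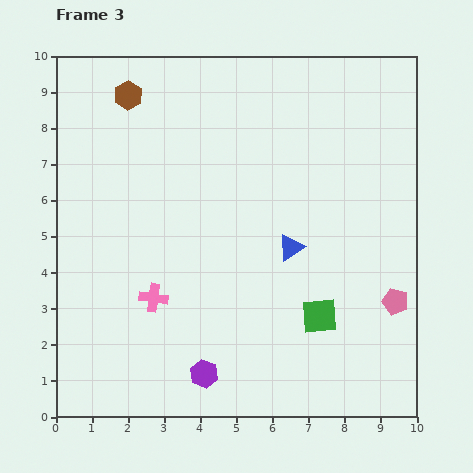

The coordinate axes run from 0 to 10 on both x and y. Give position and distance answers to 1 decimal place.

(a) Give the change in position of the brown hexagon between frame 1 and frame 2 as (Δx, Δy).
(-0.5, 0.3)

The brown hexagon was at (2.9, 8.9) in frame 1 and (2.4, 9.2) in frame 2.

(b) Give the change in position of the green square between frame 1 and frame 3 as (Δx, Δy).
(0.2, 0.0)

The green square was at (7.1, 2.8) in frame 1 and (7.3, 2.8) in frame 3.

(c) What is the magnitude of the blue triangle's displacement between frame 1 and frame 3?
0.1

The blue triangle moved from (6.5, 4.6) to (6.5, 4.7), a distance of √(0.0² + 0.1²) ≈ 0.1.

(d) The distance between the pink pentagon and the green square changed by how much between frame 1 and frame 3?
-0.2

Distance in frame 1: 2.3. Distance in frame 3: 2.1.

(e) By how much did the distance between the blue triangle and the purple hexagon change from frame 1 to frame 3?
+2.8

Distance in frame 1: 1.4. Distance in frame 3: 4.2.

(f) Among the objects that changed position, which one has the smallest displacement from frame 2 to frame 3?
the brown hexagon

(moved 0.5)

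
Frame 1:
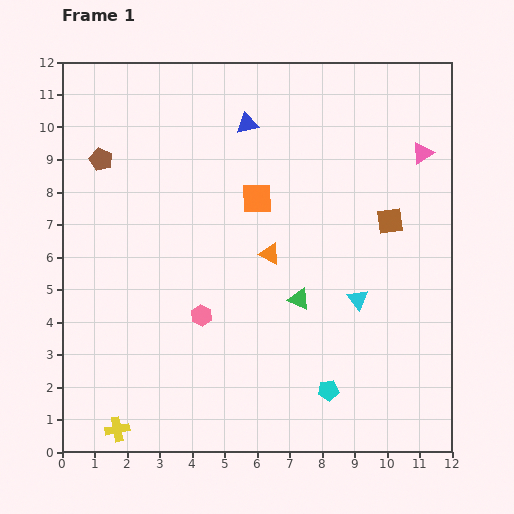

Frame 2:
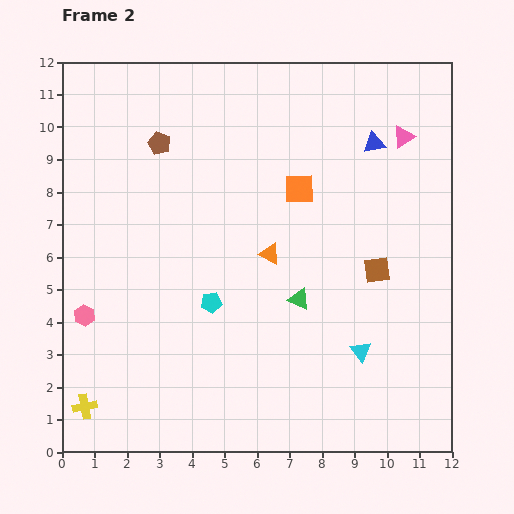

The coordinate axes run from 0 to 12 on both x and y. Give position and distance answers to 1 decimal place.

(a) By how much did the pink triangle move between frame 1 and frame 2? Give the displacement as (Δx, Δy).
(-0.6, 0.5)

The pink triangle was at (11.1, 9.2) in frame 1 and (10.5, 9.7) in frame 2.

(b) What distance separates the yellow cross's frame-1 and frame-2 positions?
1.2

The yellow cross moved from (1.7, 0.7) to (0.7, 1.4), a distance of √(1.0² + 0.7²) ≈ 1.2.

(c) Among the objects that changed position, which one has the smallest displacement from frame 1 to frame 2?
the pink triangle

(moved 0.8)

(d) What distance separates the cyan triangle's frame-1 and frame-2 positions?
1.6

The cyan triangle moved from (9.1, 4.7) to (9.2, 3.1), a distance of √(0.1² + 1.6²) ≈ 1.6.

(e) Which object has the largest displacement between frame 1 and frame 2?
the cyan pentagon

(moved 4.5; next 3.9)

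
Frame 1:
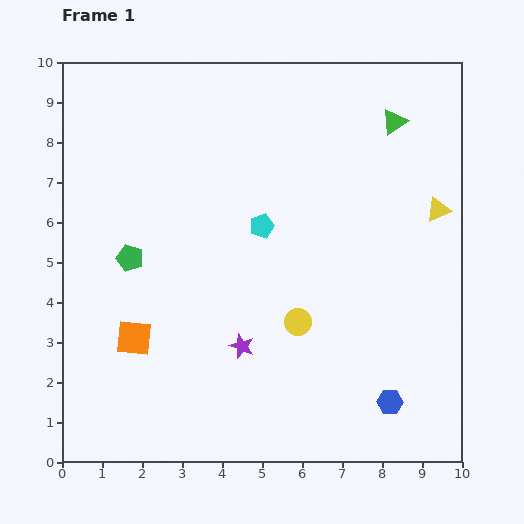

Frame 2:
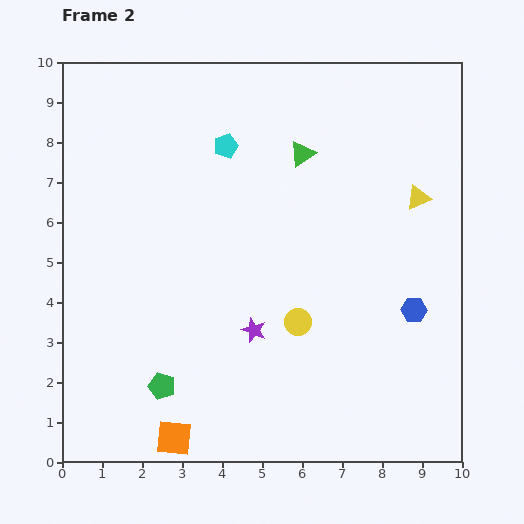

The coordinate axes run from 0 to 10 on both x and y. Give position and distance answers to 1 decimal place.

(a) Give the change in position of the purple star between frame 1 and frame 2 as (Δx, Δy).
(0.3, 0.4)

The purple star was at (4.5, 2.9) in frame 1 and (4.8, 3.3) in frame 2.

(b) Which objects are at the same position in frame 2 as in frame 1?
the yellow circle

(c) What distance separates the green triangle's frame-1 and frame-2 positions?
2.4

The green triangle moved from (8.3, 8.5) to (6.0, 7.7), a distance of √(2.3² + 0.8²) ≈ 2.4.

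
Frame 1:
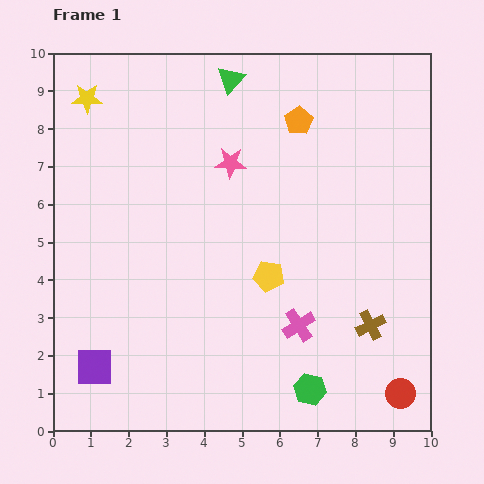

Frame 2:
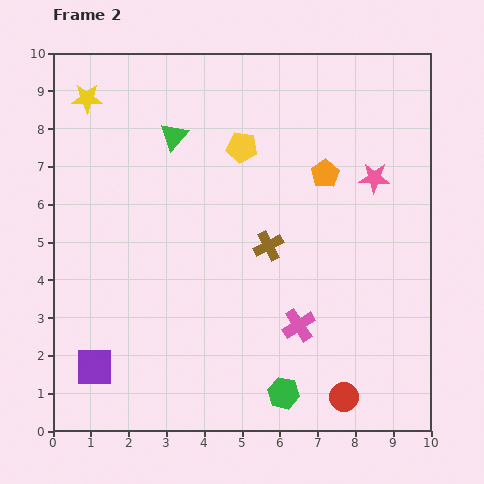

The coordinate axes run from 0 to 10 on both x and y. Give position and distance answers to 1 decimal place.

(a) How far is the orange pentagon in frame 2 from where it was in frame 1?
1.6

The orange pentagon moved from (6.5, 8.2) to (7.2, 6.8), a distance of √(0.7² + 1.4²) ≈ 1.6.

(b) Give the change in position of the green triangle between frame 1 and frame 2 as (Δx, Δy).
(-1.5, -1.5)

The green triangle was at (4.7, 9.3) in frame 1 and (3.2, 7.8) in frame 2.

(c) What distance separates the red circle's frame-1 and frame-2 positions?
1.5

The red circle moved from (9.2, 1.0) to (7.7, 0.9), a distance of √(1.5² + 0.1²) ≈ 1.5.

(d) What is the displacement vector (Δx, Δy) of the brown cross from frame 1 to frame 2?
(-2.7, 2.1)

The brown cross was at (8.4, 2.8) in frame 1 and (5.7, 4.9) in frame 2.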